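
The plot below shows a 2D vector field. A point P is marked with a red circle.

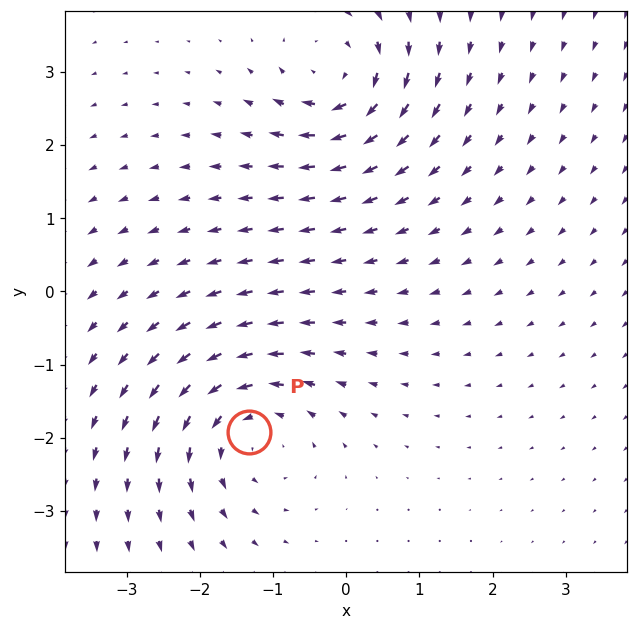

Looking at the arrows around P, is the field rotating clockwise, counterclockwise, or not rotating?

counterclockwise

Near P at (-1.3, -1.9) the arrows circulate counterclockwise. The curl (z-component) there is about +5; positive curl means counterclockwise rotation.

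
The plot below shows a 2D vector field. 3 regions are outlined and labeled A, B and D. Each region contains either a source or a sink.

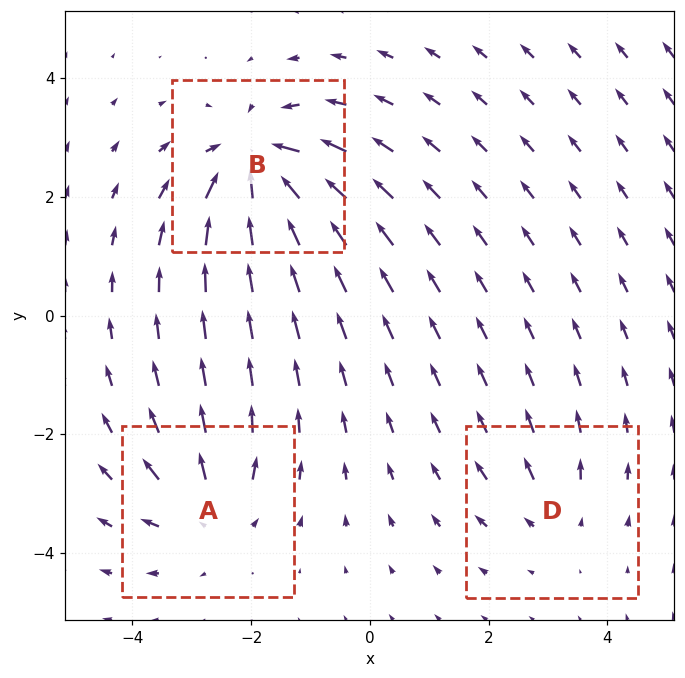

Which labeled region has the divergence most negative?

Divergence at each region's feature centre — A: about +4, B: about -6, D: about +2. Region B is most negative.

B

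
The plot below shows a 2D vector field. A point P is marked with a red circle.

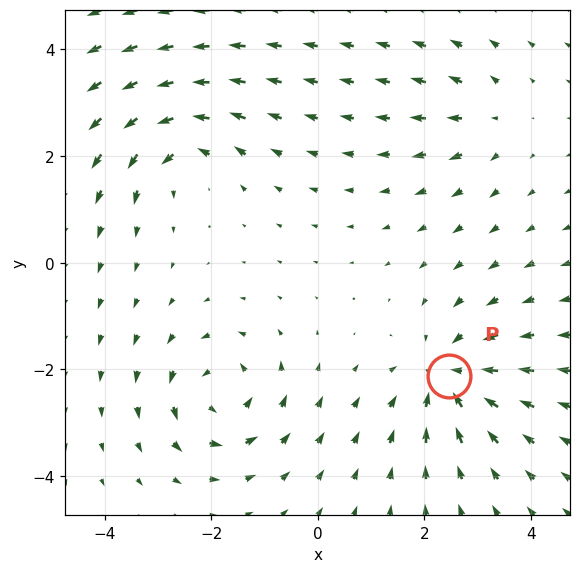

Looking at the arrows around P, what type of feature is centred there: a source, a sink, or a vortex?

sink

At P (2.5, -2.1) the arrows converge inward. Divergence about -5, curl ≈0 — negative divergence with near-zero curl is a sink.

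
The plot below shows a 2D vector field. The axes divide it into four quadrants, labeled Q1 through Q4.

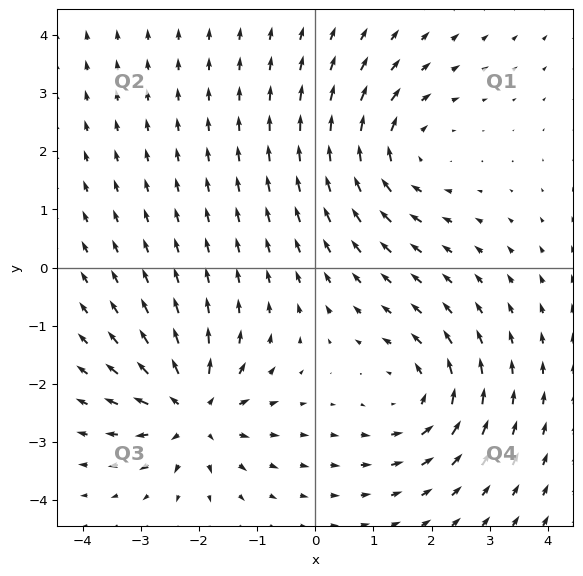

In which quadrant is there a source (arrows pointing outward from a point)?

The source sits at approximately (-2.1, -2.5), which lies in quadrant Q3. The divergence there is about +5, positive as expected for a source.

Q3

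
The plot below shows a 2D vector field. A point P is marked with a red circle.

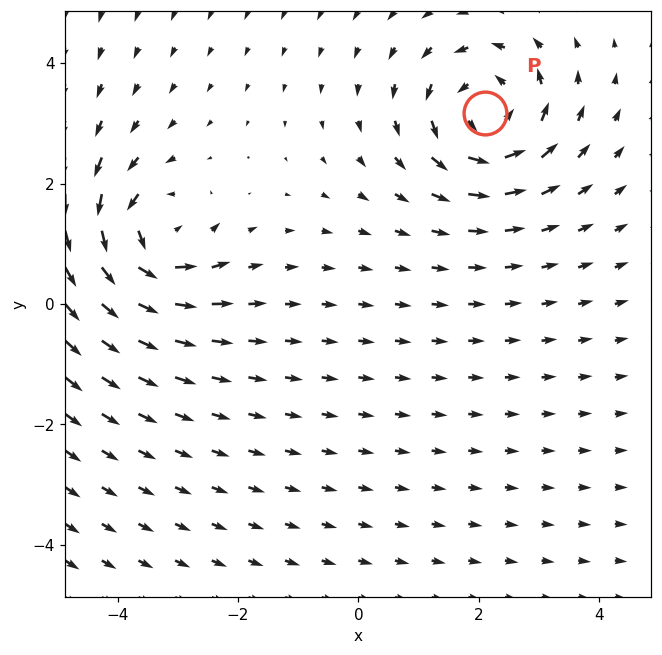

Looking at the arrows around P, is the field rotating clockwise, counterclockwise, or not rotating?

Near P at (2.1, 3.2) the arrows circulate counterclockwise. The curl (z-component) there is about +3; positive curl means counterclockwise rotation.

counterclockwise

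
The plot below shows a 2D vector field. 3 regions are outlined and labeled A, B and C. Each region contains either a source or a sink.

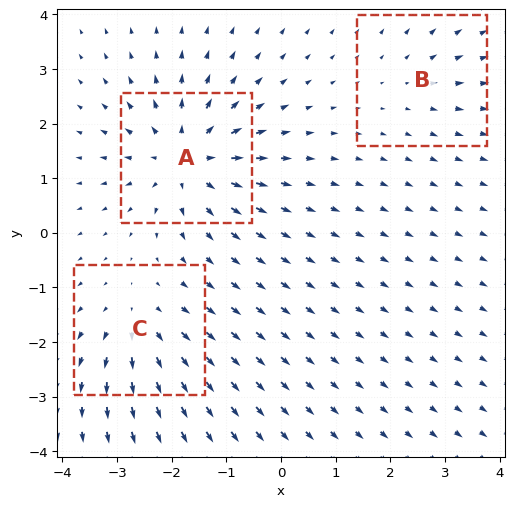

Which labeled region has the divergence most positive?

Divergence at each region's feature centre — A: about +6, B: about +2, C: about +4. Region A is most positive.

A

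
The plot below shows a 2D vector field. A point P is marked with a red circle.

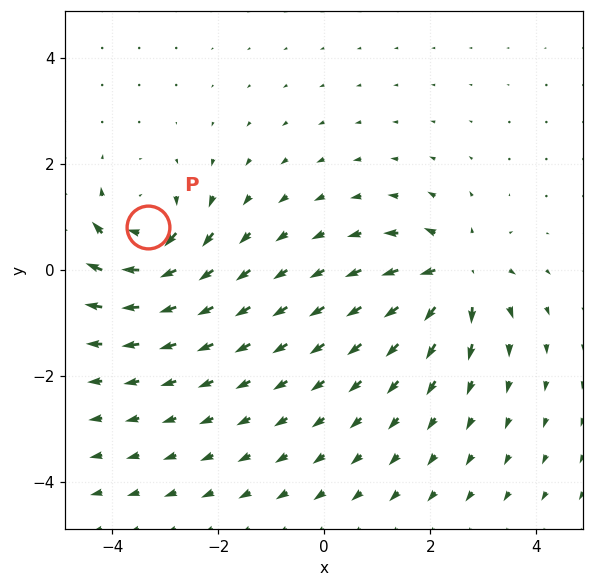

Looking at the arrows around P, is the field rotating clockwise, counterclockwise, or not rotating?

clockwise

Near P at (-3.3, 0.8) the arrows circulate clockwise. The curl (z-component) there is about -7; negative curl means clockwise rotation.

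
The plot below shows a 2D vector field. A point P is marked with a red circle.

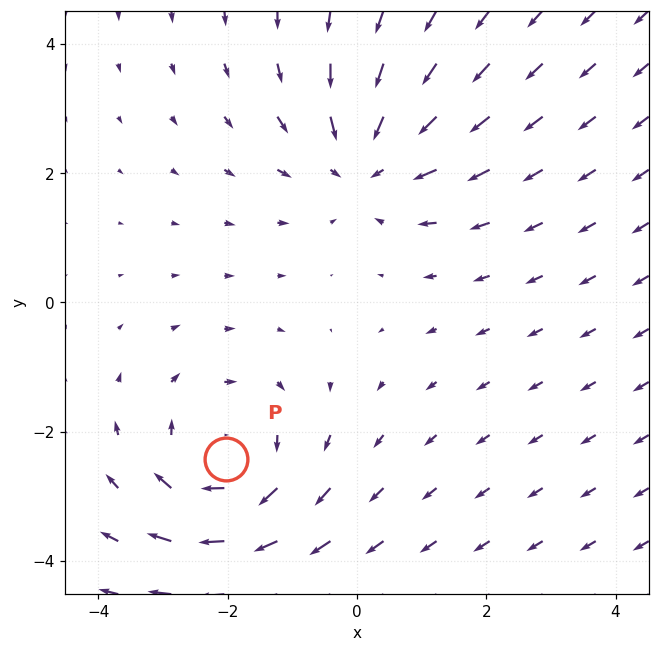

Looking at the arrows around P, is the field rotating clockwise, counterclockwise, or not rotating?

Near P at (-2.0, -2.4) the arrows circulate clockwise. The curl (z-component) there is about -3; negative curl means clockwise rotation.

clockwise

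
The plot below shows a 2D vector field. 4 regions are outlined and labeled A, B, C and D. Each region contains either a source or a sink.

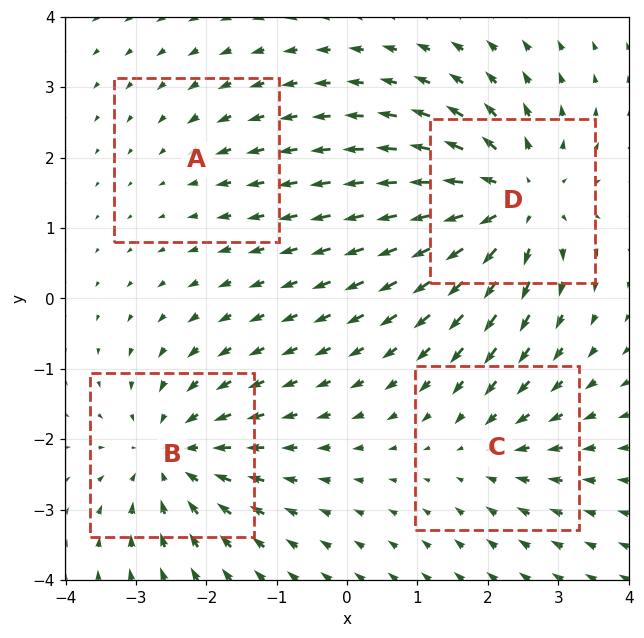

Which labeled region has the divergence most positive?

D

Divergence at each region's feature centre — A: about -2, B: about -5, C: about -3, D: about +6. Region D is most positive.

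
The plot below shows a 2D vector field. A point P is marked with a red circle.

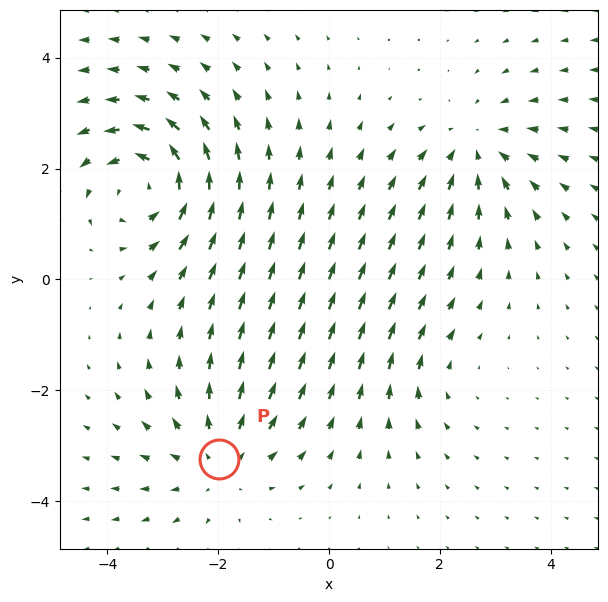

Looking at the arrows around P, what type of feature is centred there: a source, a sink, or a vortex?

At P (-2.0, -3.2) the arrows spread outward. Divergence about +4, curl ≈0 — positive divergence with near-zero curl is a source.

source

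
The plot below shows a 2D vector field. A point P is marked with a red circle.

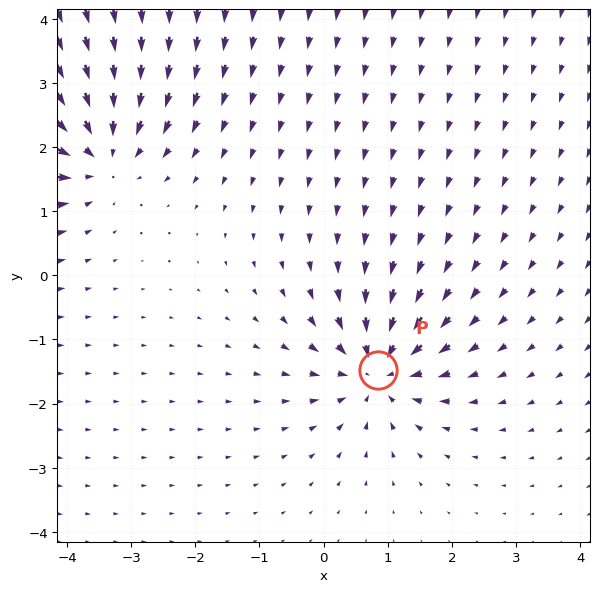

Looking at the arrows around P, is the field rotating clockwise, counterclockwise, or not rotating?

Near P at (0.8, -1.5) the arrows show no circulation. The curl there is ≈0.

not rotating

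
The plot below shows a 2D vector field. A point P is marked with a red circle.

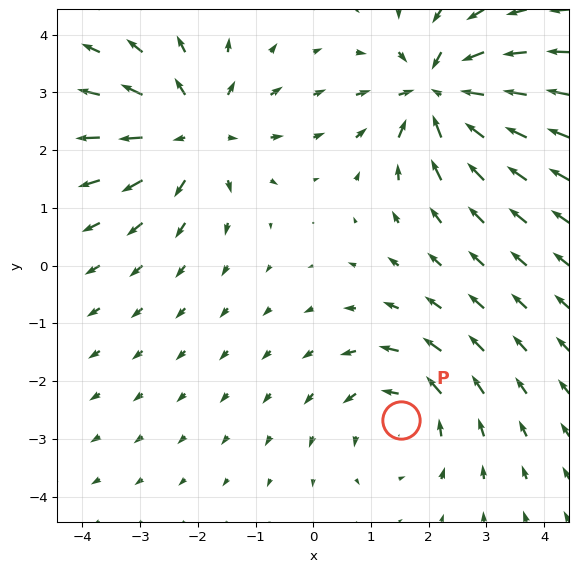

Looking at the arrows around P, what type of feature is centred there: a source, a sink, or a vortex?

vortex

At P (1.5, -2.7) the arrows circulate counterclockwise. Divergence ≈0, curl about +3 — near-zero divergence with nonzero curl is a vortex.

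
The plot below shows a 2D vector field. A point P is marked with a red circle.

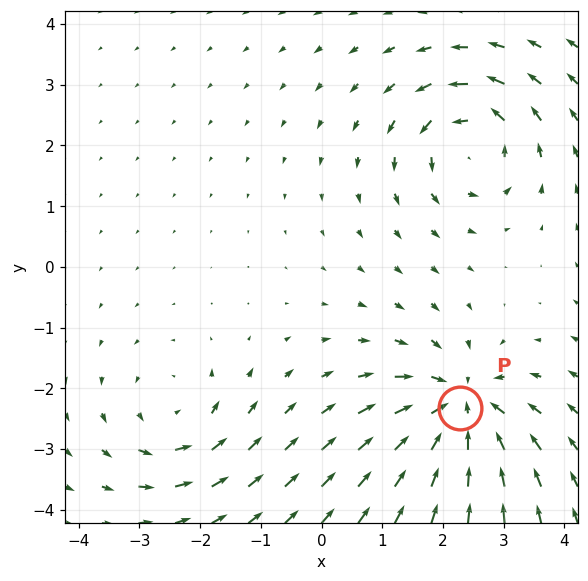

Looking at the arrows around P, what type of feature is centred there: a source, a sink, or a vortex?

At P (2.3, -2.3) the arrows converge inward. Divergence about -6, curl ≈0 — negative divergence with near-zero curl is a sink.

sink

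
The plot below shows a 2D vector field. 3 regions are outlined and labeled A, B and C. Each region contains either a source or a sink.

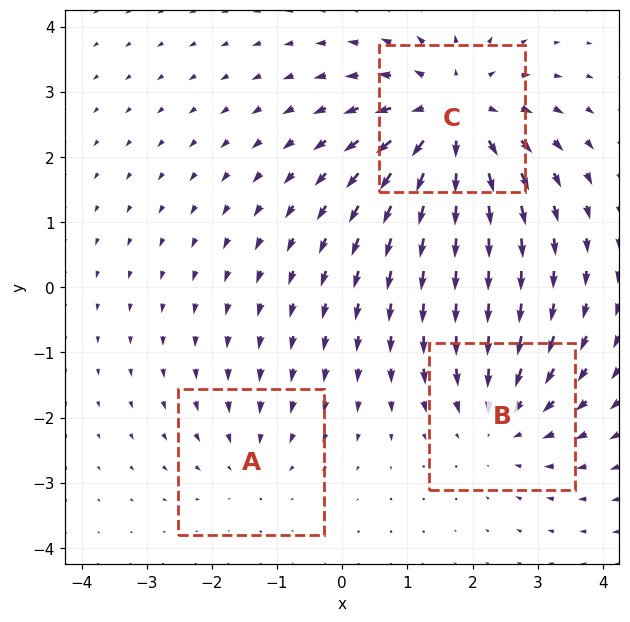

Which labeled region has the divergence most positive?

Divergence at each region's feature centre — A: about -2, B: about -3, C: about +4. Region C is most positive.

C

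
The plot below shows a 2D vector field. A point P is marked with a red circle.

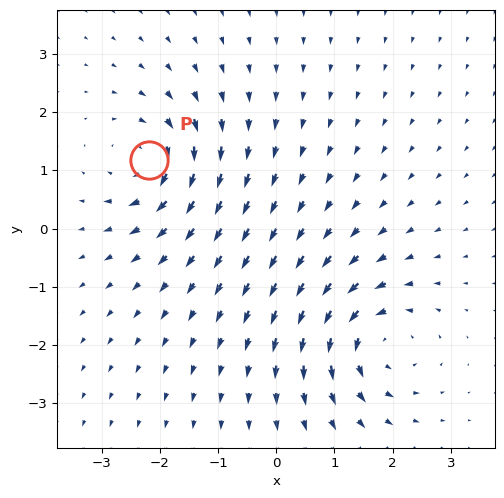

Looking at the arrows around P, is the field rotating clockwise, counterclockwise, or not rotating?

clockwise

Near P at (-2.2, 1.2) the arrows circulate clockwise. The curl (z-component) there is about -6; negative curl means clockwise rotation.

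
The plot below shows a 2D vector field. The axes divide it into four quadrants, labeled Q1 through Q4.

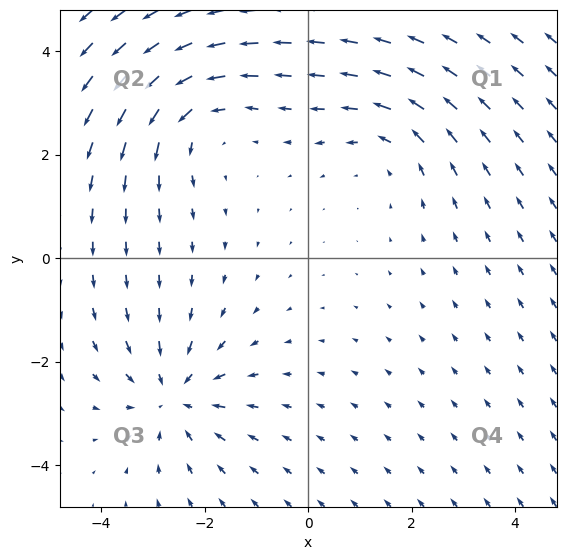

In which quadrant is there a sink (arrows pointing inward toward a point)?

Q3

The sink sits at approximately (-2.6, -2.7), which lies in quadrant Q3. The divergence there is about -4, negative as expected for a sink.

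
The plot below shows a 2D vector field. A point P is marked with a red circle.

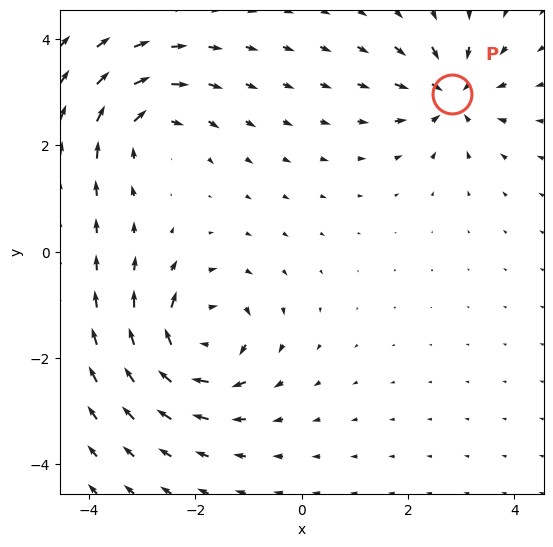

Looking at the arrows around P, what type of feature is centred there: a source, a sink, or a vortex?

sink

At P (2.8, 3.0) the arrows converge inward. Divergence about -5, curl ≈0 — negative divergence with near-zero curl is a sink.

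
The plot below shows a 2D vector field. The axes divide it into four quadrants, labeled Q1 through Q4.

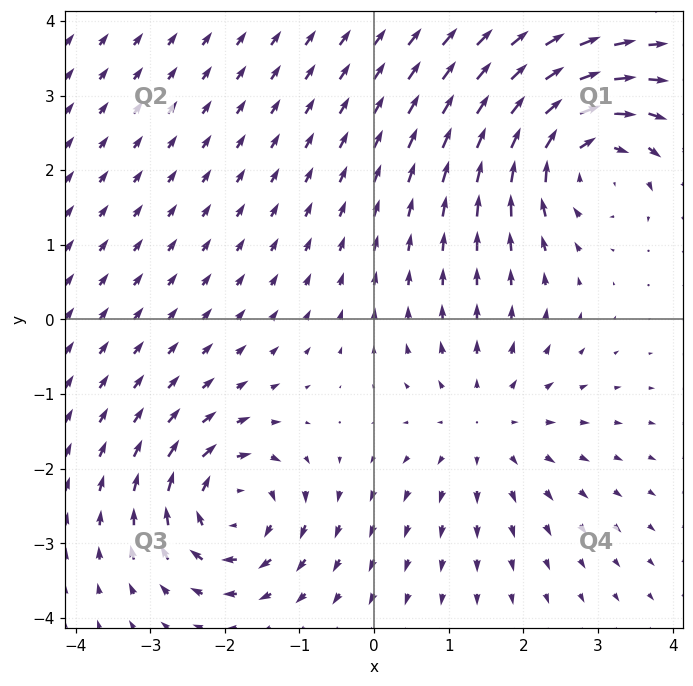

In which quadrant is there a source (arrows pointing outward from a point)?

The source sits at approximately (1.5, -1.4), which lies in quadrant Q4. The divergence there is about +3, positive as expected for a source.

Q4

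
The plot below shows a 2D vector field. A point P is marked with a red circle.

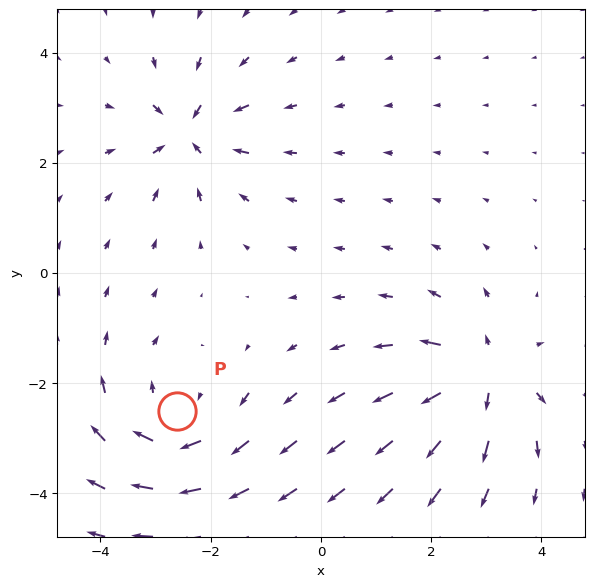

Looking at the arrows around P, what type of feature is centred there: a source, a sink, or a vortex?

vortex

At P (-2.6, -2.5) the arrows circulate clockwise. Divergence ≈0, curl about -4 — near-zero divergence with nonzero curl is a vortex.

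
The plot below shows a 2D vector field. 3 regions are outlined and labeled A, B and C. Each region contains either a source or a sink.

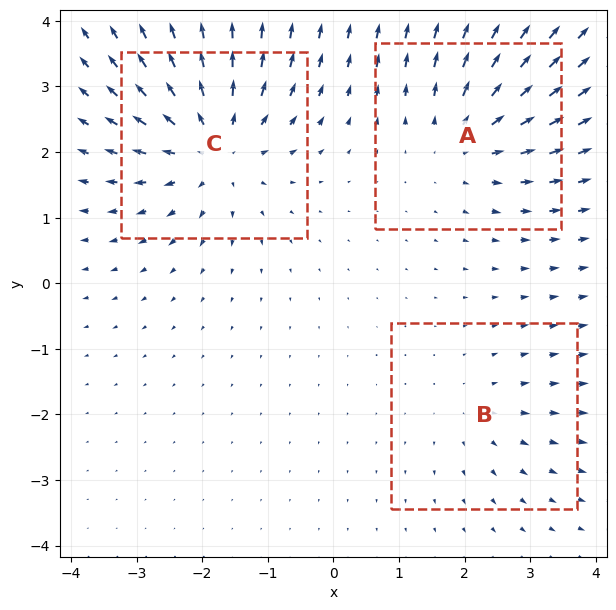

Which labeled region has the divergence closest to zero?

B

Divergence at each region's feature centre — A: about +3, B: about +2, C: about +5. Region B is closest to zero.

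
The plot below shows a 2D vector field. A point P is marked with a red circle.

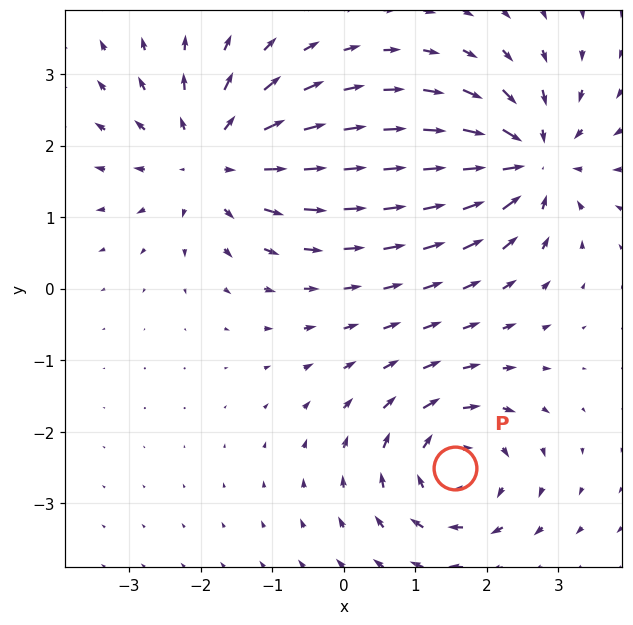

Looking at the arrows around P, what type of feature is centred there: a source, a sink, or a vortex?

vortex

At P (1.6, -2.5) the arrows circulate clockwise. Divergence ≈0, curl about -5 — near-zero divergence with nonzero curl is a vortex.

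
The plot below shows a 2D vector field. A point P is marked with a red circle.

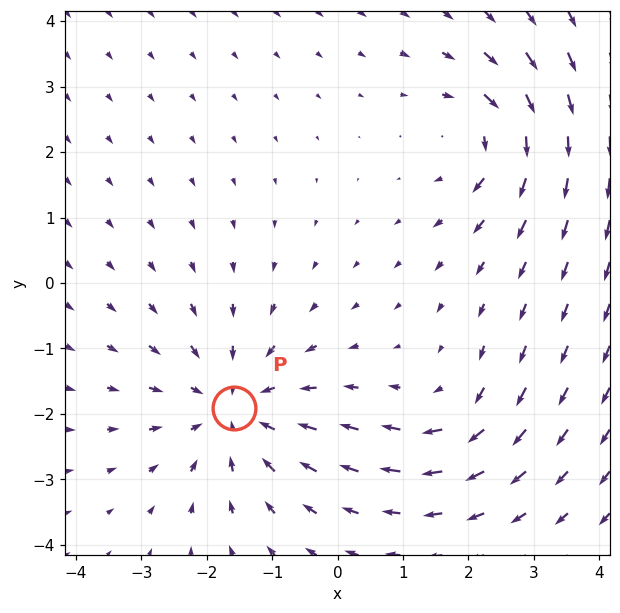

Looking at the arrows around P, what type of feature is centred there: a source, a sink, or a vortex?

sink

At P (-1.6, -1.9) the arrows converge inward. Divergence about -4, curl ≈0 — negative divergence with near-zero curl is a sink.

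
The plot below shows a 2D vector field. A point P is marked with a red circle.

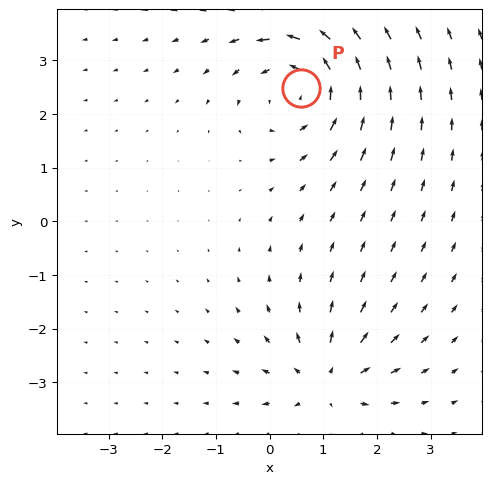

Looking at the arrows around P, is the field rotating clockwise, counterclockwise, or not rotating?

counterclockwise

Near P at (0.6, 2.5) the arrows circulate counterclockwise. The curl (z-component) there is about +4; positive curl means counterclockwise rotation.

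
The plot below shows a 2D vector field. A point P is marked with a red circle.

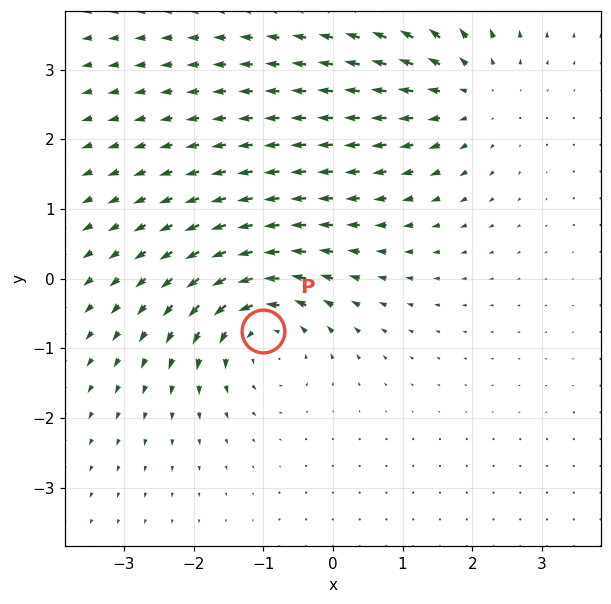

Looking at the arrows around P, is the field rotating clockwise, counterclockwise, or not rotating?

Near P at (-1.0, -0.8) the arrows circulate counterclockwise. The curl (z-component) there is about +5; positive curl means counterclockwise rotation.

counterclockwise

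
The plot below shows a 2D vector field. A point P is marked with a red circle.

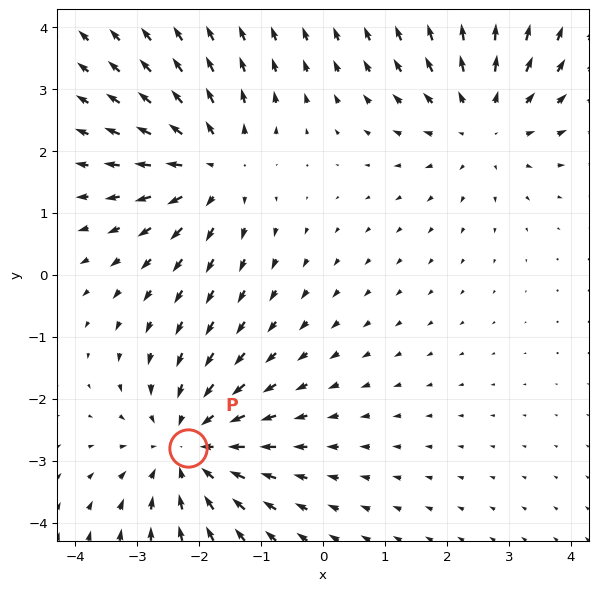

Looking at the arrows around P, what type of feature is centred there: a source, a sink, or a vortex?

sink

At P (-2.2, -2.8) the arrows converge inward. Divergence about -4, curl ≈0 — negative divergence with near-zero curl is a sink.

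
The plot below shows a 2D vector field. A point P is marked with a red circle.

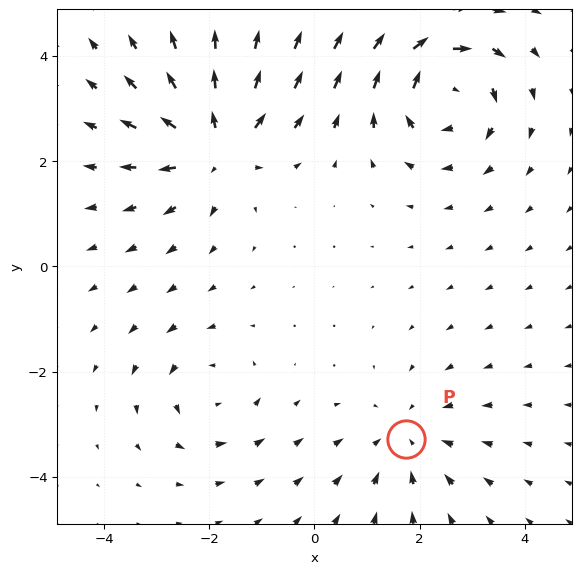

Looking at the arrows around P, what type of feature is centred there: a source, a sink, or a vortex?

At P (1.7, -3.3) the arrows converge inward. Divergence about -3, curl ≈0 — negative divergence with near-zero curl is a sink.

sink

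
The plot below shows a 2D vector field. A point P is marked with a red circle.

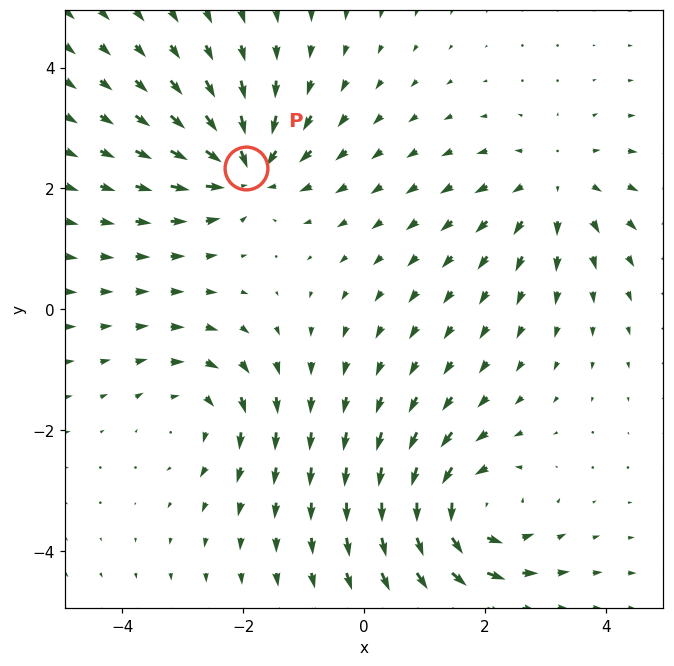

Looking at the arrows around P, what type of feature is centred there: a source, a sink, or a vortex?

sink

At P (-2.0, 2.3) the arrows converge inward. Divergence about -5, curl ≈0 — negative divergence with near-zero curl is a sink.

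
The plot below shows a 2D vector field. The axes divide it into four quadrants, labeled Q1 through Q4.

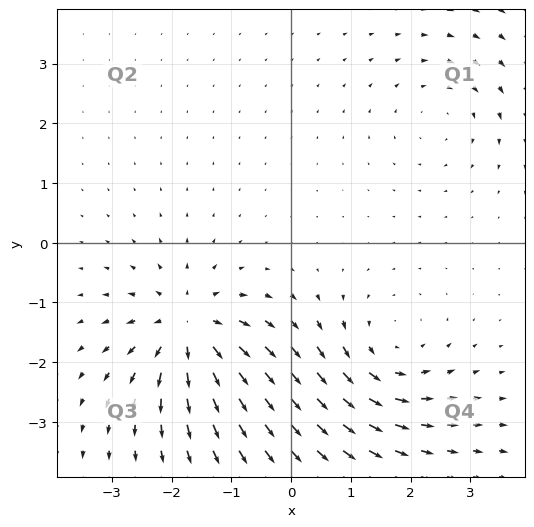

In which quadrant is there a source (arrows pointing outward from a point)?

The source sits at approximately (-1.7, -1.4), which lies in quadrant Q3. The divergence there is about +6, positive as expected for a source.

Q3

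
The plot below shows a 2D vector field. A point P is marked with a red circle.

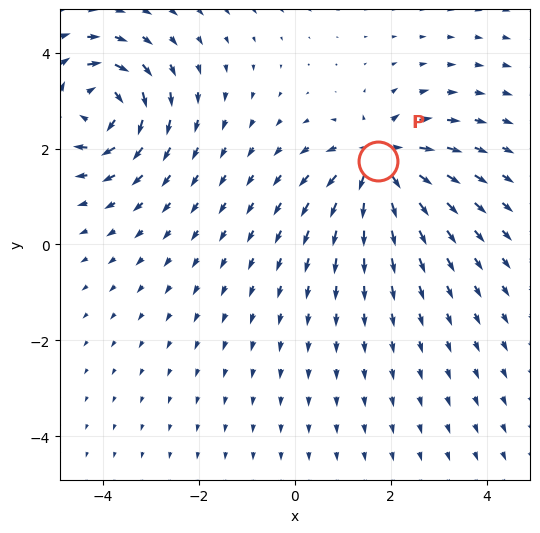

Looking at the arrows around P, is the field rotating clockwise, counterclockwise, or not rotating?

Near P at (1.7, 1.8) the arrows show no circulation. The curl there is ≈0.

not rotating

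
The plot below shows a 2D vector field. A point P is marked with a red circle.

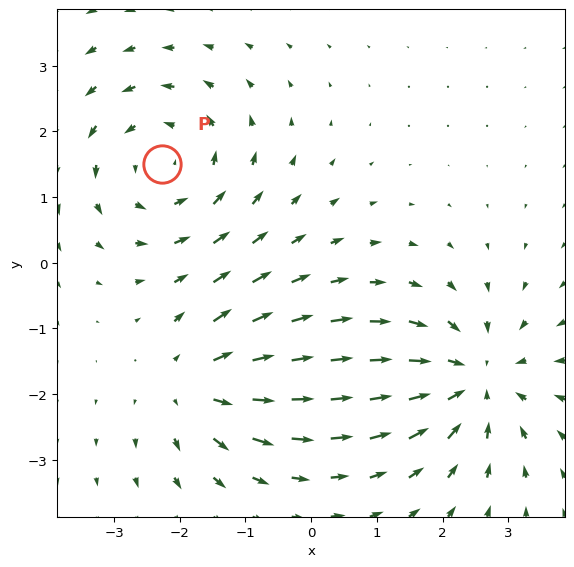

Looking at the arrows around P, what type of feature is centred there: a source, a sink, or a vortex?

vortex

At P (-2.3, 1.5) the arrows circulate counterclockwise. Divergence ≈0, curl about +4 — near-zero divergence with nonzero curl is a vortex.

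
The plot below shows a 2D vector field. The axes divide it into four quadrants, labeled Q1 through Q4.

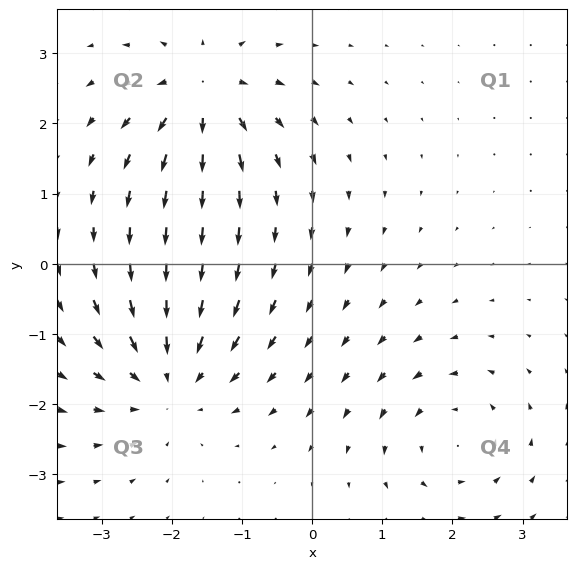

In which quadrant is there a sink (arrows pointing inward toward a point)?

Q3

The sink sits at approximately (-2.0, -1.6), which lies in quadrant Q3. The divergence there is about -4, negative as expected for a sink.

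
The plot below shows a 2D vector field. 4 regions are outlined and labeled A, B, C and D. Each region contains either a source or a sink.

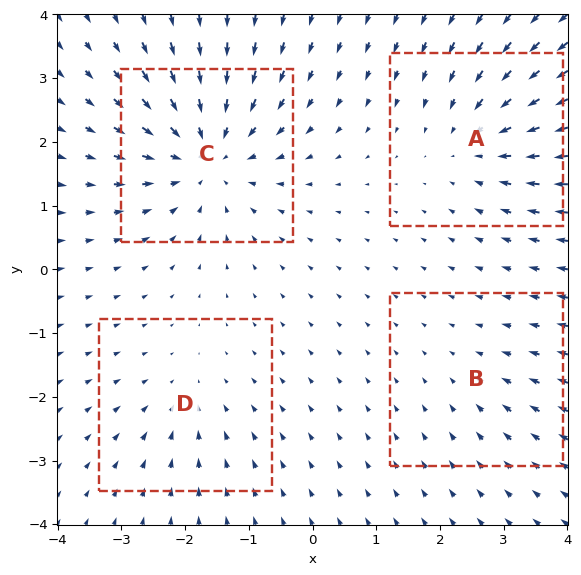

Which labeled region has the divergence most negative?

C

Divergence at each region's feature centre — A: about -4, B: about -2, C: about -7, D: about -3. Region C is most negative.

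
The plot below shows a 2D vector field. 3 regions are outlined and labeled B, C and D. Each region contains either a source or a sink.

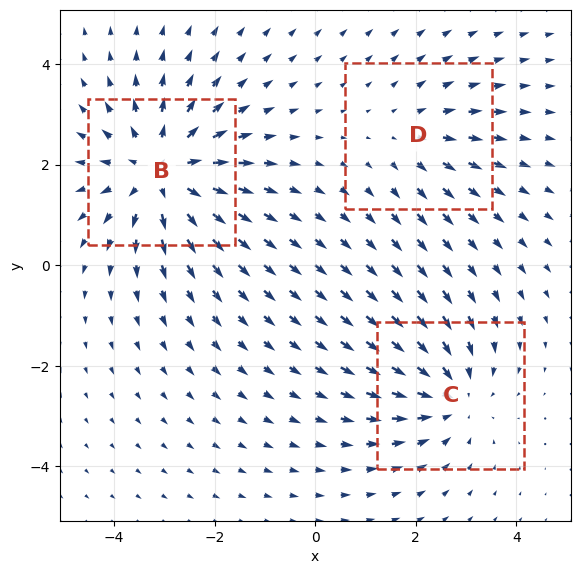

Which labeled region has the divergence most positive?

B

Divergence at each region's feature centre — B: about +4, C: about -3, D: about +2. Region B is most positive.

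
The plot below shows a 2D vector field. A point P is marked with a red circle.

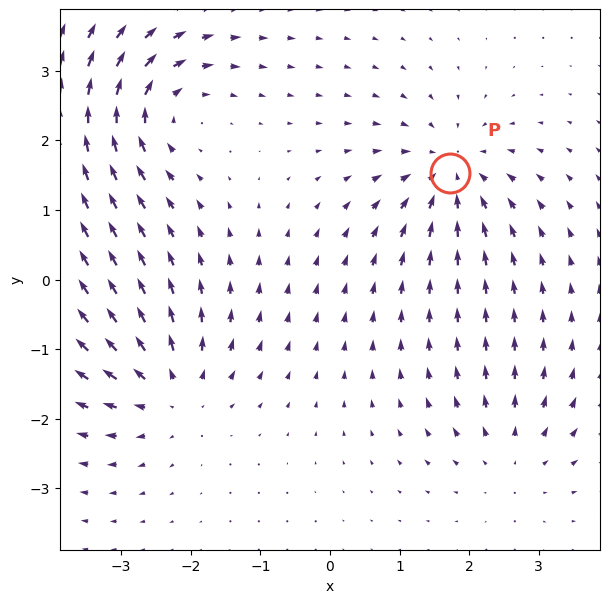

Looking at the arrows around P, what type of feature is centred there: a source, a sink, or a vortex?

sink

At P (1.7, 1.5) the arrows converge inward. Divergence about -5, curl ≈0 — negative divergence with near-zero curl is a sink.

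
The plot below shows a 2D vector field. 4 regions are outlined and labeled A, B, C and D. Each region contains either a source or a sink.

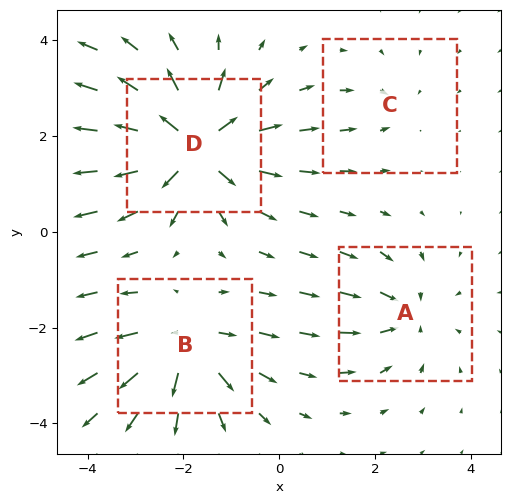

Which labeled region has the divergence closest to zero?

C

Divergence at each region's feature centre — A: about -4, B: about +5, C: about -2, D: about +8. Region C is closest to zero.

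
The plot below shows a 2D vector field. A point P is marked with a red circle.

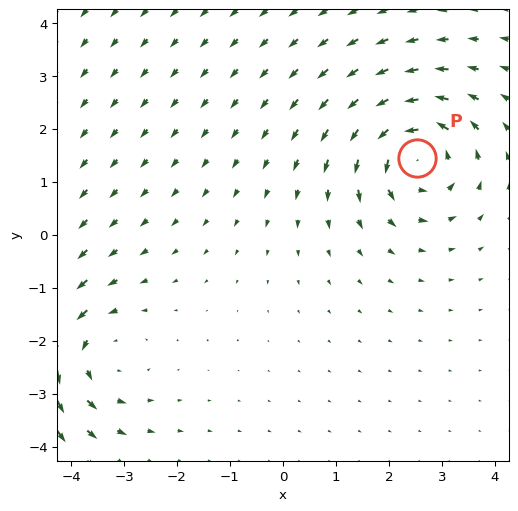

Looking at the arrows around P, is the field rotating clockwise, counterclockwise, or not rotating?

counterclockwise

Near P at (2.5, 1.5) the arrows circulate counterclockwise. The curl (z-component) there is about +5; positive curl means counterclockwise rotation.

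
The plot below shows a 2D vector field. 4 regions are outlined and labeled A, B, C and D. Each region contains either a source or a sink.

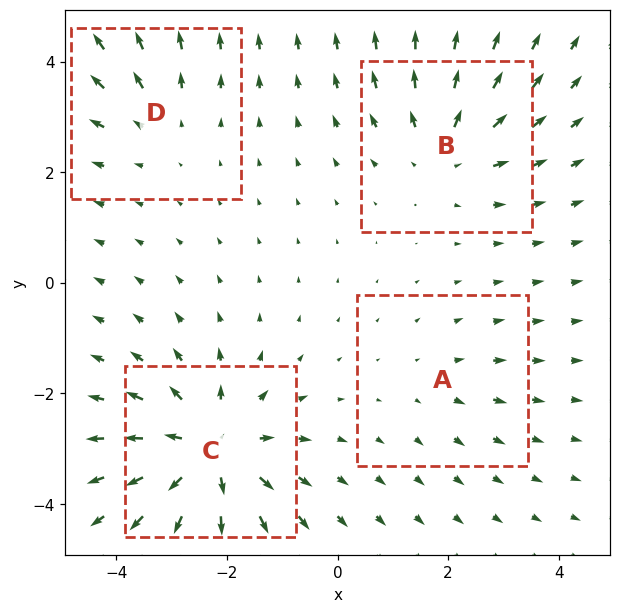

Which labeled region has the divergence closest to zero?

Divergence at each region's feature centre — A: about +2, B: about +4, C: about +7, D: about +3. Region A is closest to zero.

A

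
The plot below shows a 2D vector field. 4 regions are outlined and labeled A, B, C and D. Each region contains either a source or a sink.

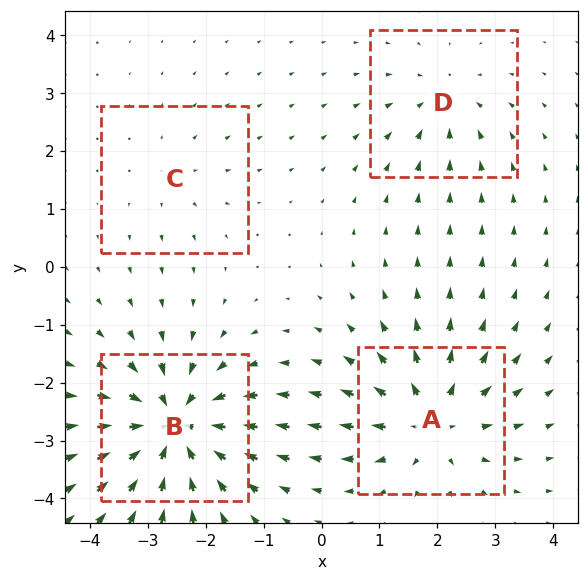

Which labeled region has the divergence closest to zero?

C

Divergence at each region's feature centre — A: about +6, B: about -7, C: about +2, D: about -3. Region C is closest to zero.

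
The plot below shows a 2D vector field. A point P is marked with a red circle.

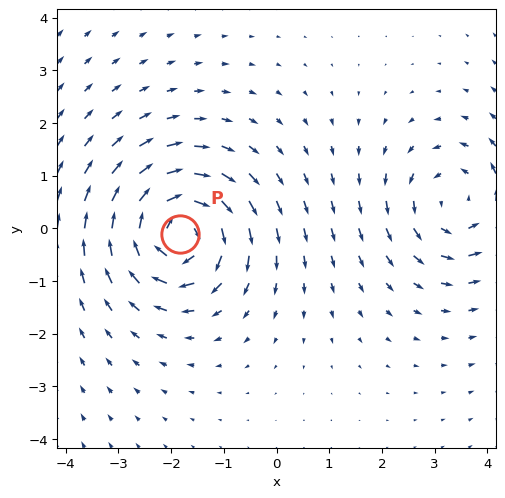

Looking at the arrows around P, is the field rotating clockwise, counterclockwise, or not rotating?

Near P at (-1.8, -0.1) the arrows circulate clockwise. The curl (z-component) there is about -6; negative curl means clockwise rotation.

clockwise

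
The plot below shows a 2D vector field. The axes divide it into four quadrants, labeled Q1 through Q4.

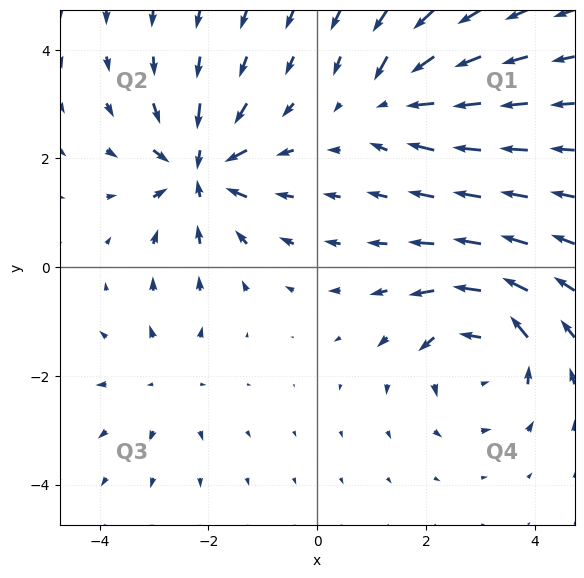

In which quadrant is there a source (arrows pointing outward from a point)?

Q3

The source sits at approximately (-2.8, -2.1), which lies in quadrant Q3. The divergence there is about +3, positive as expected for a source.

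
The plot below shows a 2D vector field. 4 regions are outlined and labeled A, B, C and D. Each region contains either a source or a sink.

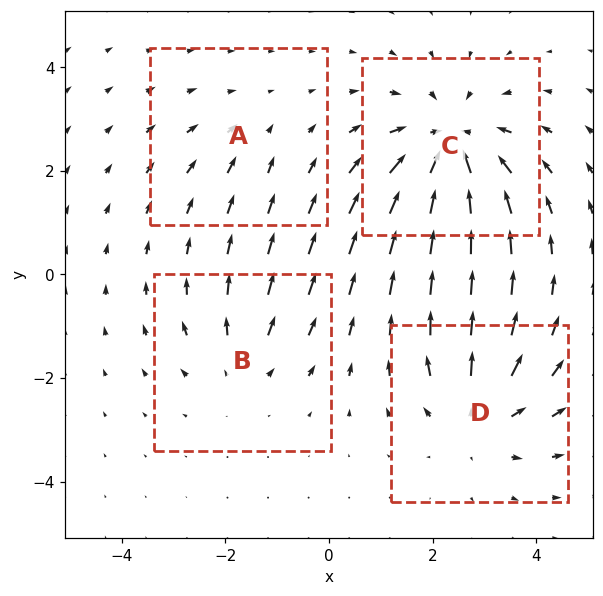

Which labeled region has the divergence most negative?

Divergence at each region's feature centre — A: about -2, B: about +3, C: about -6, D: about +4. Region C is most negative.

C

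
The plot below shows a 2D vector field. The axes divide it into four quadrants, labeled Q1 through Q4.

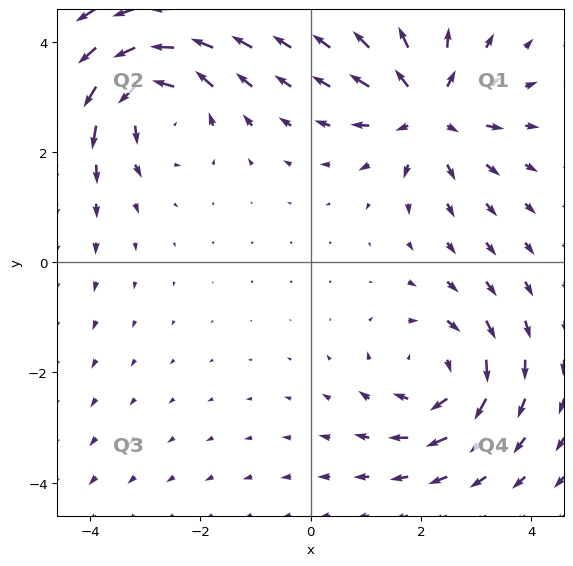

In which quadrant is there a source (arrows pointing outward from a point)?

Q1

The source sits at approximately (2.1, 2.7), which lies in quadrant Q1. The divergence there is about +5, positive as expected for a source.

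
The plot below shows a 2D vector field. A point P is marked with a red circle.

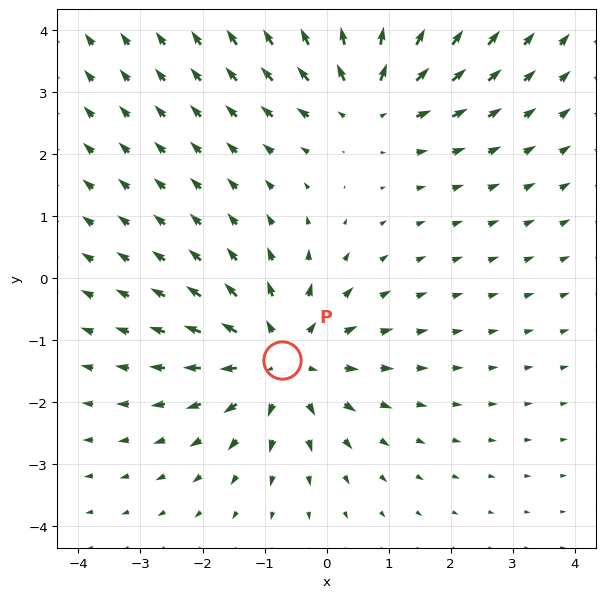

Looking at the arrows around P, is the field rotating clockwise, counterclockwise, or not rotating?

not rotating

Near P at (-0.7, -1.3) the arrows show no circulation. The curl there is ≈0.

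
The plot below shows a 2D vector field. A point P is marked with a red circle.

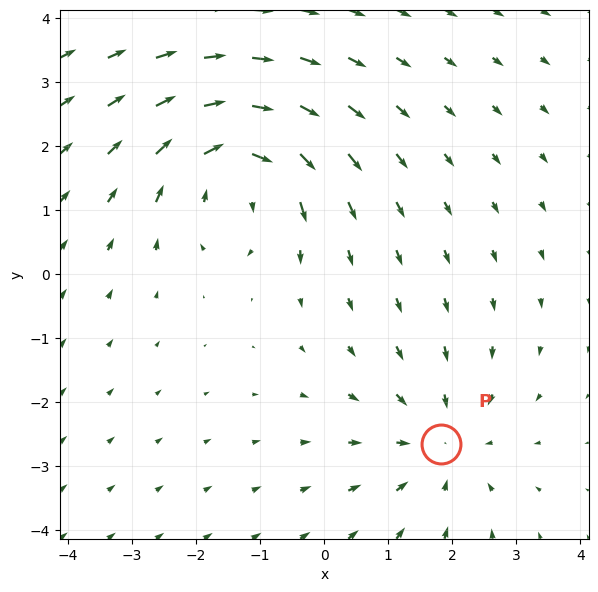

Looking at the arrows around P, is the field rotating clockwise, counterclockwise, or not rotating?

not rotating

Near P at (1.8, -2.7) the arrows show no circulation. The curl there is ≈0.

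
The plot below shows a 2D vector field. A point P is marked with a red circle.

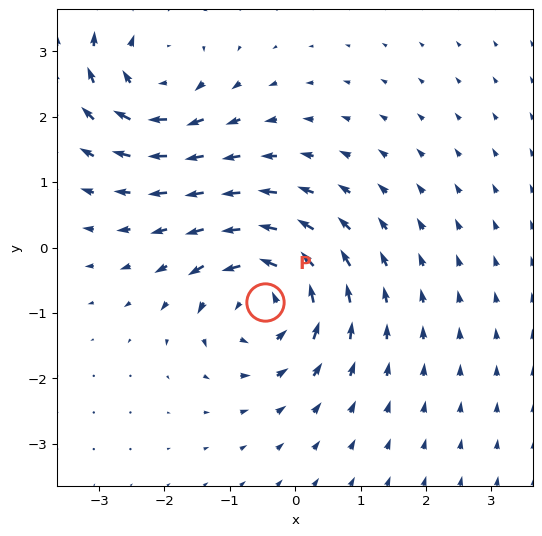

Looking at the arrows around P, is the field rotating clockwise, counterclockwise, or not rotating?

counterclockwise

Near P at (-0.5, -0.8) the arrows circulate counterclockwise. The curl (z-component) there is about +5; positive curl means counterclockwise rotation.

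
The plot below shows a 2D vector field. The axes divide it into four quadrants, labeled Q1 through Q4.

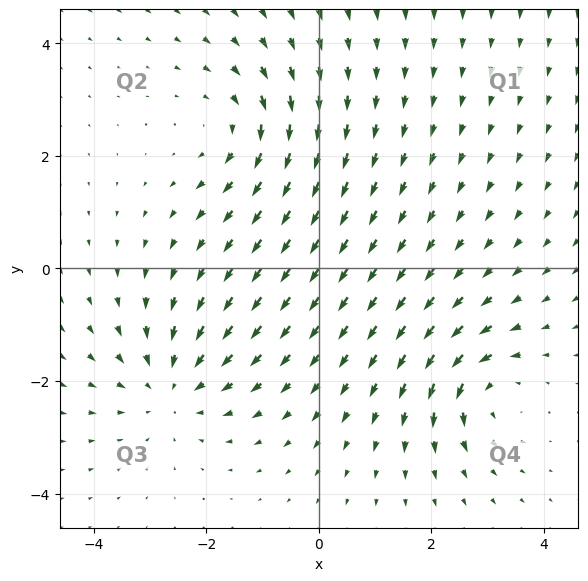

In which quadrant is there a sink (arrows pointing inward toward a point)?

Q3

The sink sits at approximately (-2.6, -2.1), which lies in quadrant Q3. The divergence there is about -4, negative as expected for a sink.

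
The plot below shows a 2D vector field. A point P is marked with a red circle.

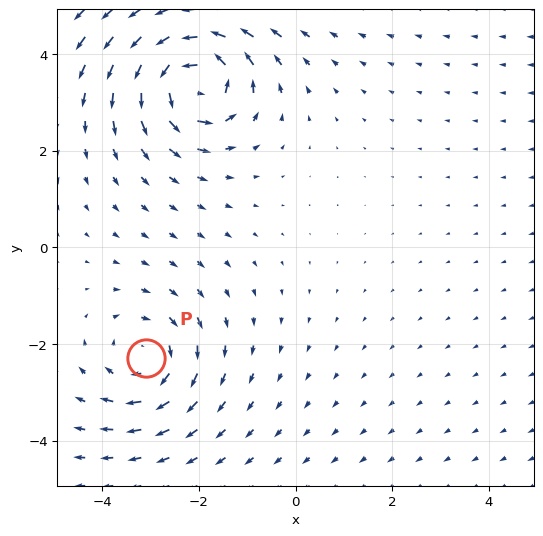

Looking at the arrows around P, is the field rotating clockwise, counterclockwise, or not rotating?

Near P at (-3.1, -2.3) the arrows circulate clockwise. The curl (z-component) there is about -3; negative curl means clockwise rotation.

clockwise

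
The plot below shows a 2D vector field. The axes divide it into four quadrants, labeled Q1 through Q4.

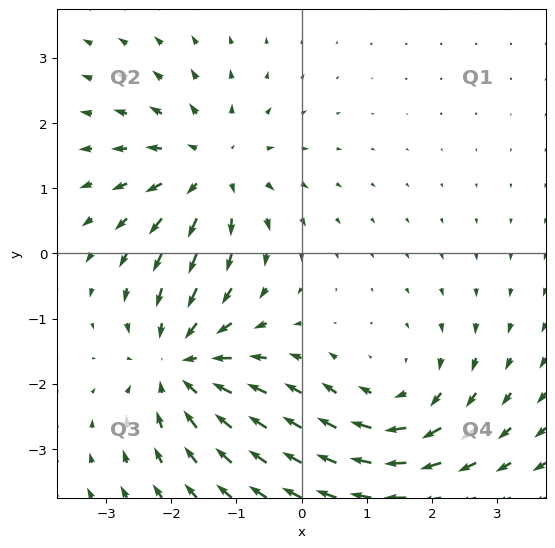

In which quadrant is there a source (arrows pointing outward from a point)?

The source sits at approximately (-1.4, 1.3), which lies in quadrant Q2. The divergence there is about +3, positive as expected for a source.

Q2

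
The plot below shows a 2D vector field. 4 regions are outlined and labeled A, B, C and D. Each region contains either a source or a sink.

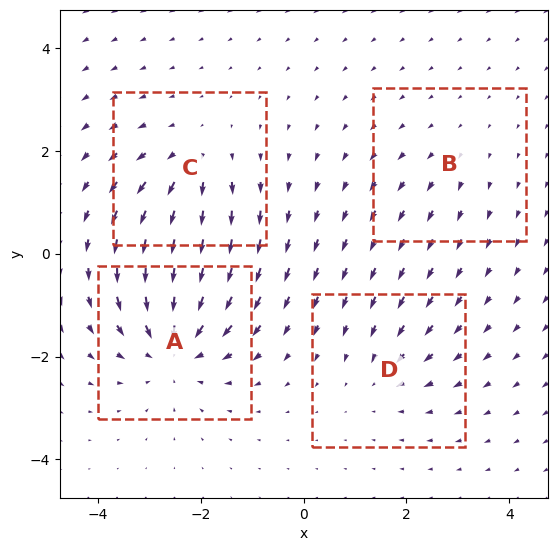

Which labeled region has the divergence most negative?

A

Divergence at each region's feature centre — A: about -6, B: about +2, C: about +4, D: about -3. Region A is most negative.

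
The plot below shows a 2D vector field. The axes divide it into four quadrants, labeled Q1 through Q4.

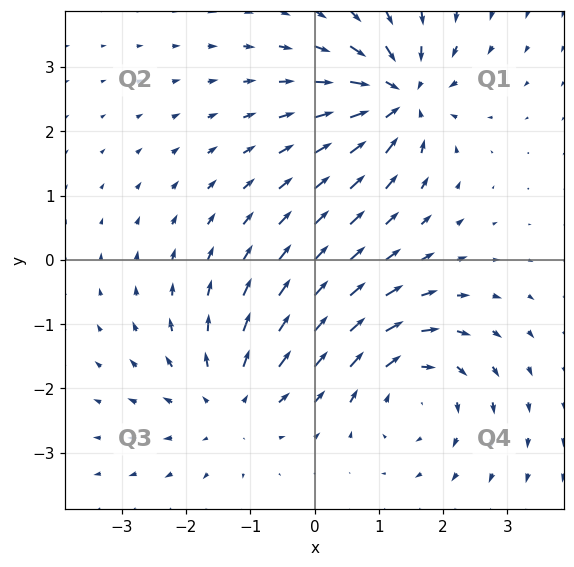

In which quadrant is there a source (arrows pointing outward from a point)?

Q3

The source sits at approximately (-1.3, -2.2), which lies in quadrant Q3. The divergence there is about +3, positive as expected for a source.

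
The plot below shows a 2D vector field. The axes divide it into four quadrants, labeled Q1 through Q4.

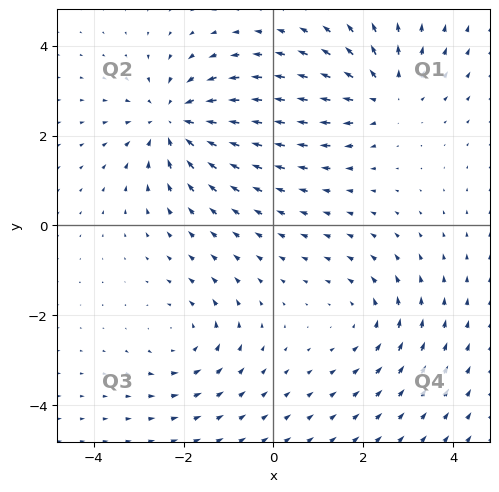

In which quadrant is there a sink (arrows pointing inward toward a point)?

Q2

The sink sits at approximately (-2.2, 2.3), which lies in quadrant Q2. The divergence there is about -4, negative as expected for a sink.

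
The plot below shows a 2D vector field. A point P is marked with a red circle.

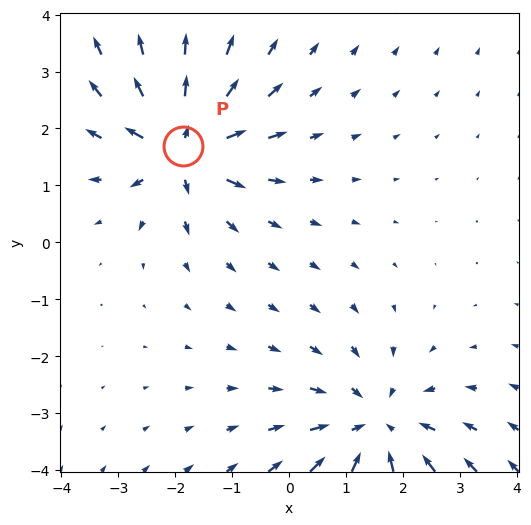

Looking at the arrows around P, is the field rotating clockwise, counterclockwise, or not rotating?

not rotating

Near P at (-1.9, 1.7) the arrows show no circulation. The curl there is ≈0.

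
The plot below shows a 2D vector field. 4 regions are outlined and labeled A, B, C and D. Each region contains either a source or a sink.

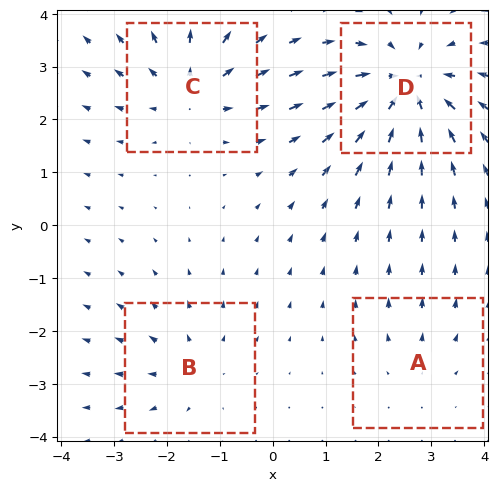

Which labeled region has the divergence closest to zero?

A

Divergence at each region's feature centre — A: about +2, B: about +3, C: about +5, D: about -6. Region A is closest to zero.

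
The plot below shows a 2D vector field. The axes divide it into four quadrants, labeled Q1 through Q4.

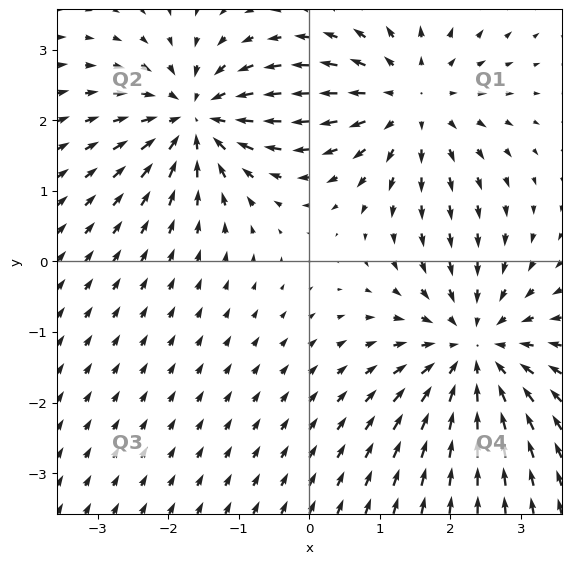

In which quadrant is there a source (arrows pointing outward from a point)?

Q1

The source sits at approximately (1.4, 2.3), which lies in quadrant Q1. The divergence there is about +3, positive as expected for a source.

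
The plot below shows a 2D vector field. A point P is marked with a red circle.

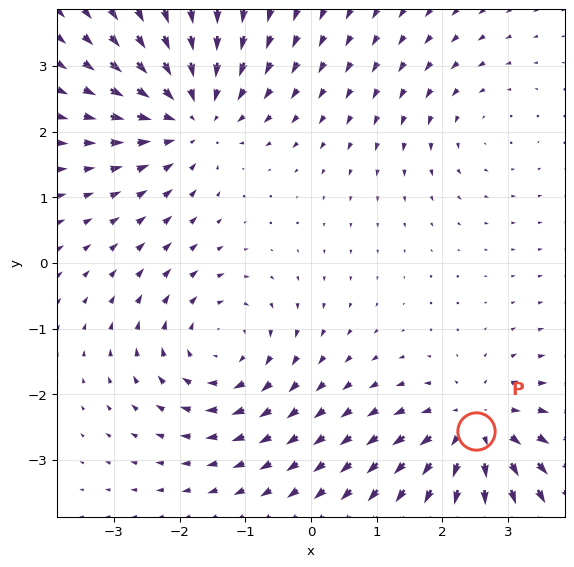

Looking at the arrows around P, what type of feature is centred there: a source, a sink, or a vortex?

At P (2.5, -2.6) the arrows spread outward. Divergence about +5, curl ≈0 — positive divergence with near-zero curl is a source.

source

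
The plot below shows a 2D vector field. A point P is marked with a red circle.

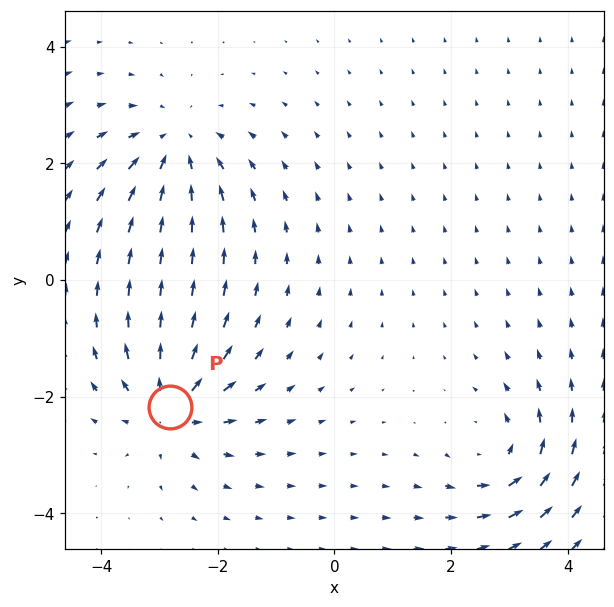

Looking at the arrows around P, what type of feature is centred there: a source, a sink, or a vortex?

At P (-2.8, -2.2) the arrows spread outward. Divergence about +6, curl ≈0 — positive divergence with near-zero curl is a source.

source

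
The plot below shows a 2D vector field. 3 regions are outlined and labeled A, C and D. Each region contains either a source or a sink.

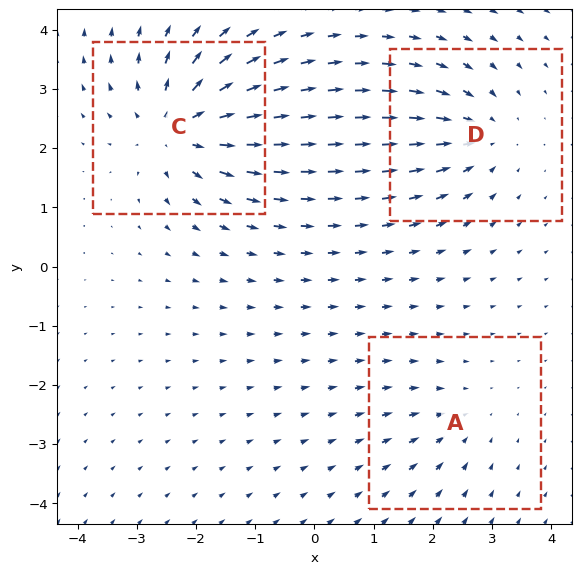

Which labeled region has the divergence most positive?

C

Divergence at each region's feature centre — A: about -2, C: about +6, D: about -4. Region C is most positive.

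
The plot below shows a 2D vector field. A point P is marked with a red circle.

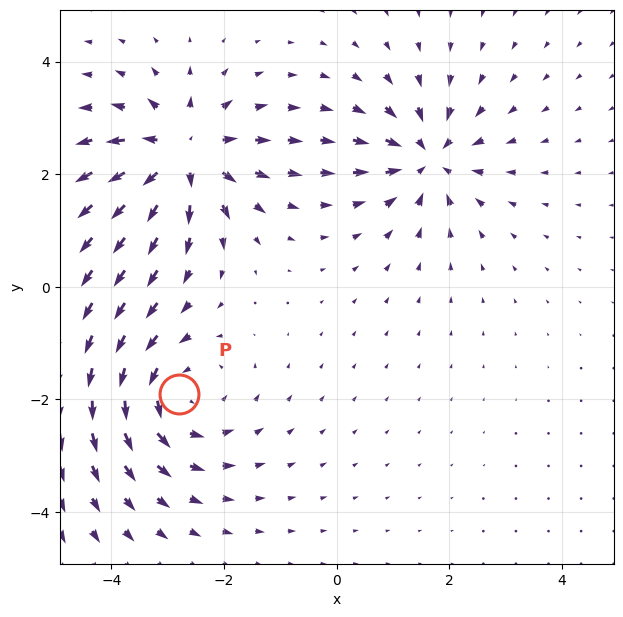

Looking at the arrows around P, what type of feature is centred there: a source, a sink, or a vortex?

At P (-2.8, -1.9) the arrows circulate counterclockwise. Divergence ≈0, curl about +4 — near-zero divergence with nonzero curl is a vortex.

vortex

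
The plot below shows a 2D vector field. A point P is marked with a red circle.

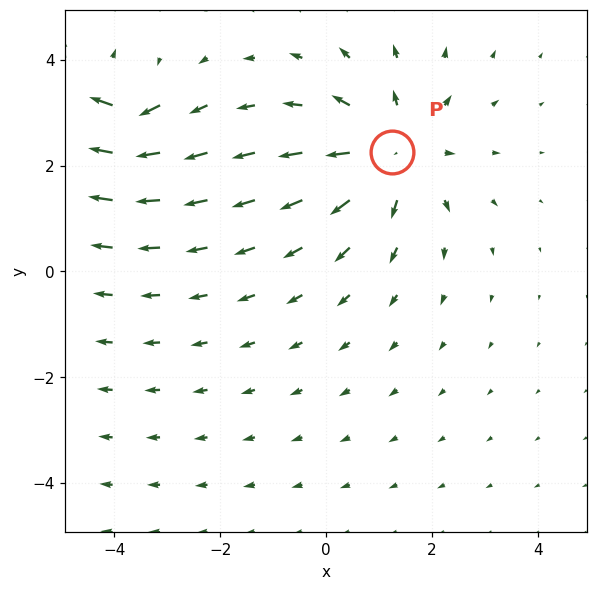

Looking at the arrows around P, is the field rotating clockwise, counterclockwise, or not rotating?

Near P at (1.2, 2.3) the arrows show no circulation. The curl there is ≈0.

not rotating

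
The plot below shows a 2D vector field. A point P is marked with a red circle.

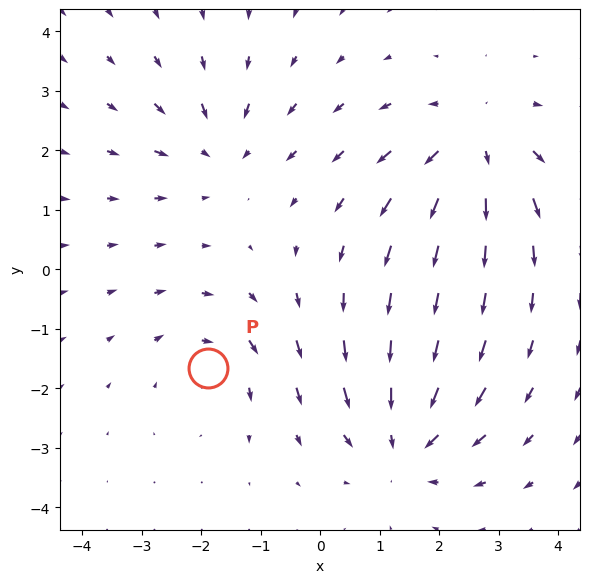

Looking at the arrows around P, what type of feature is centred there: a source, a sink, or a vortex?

At P (-1.9, -1.7) the arrows circulate clockwise. Divergence ≈0, curl about -3 — near-zero divergence with nonzero curl is a vortex.

vortex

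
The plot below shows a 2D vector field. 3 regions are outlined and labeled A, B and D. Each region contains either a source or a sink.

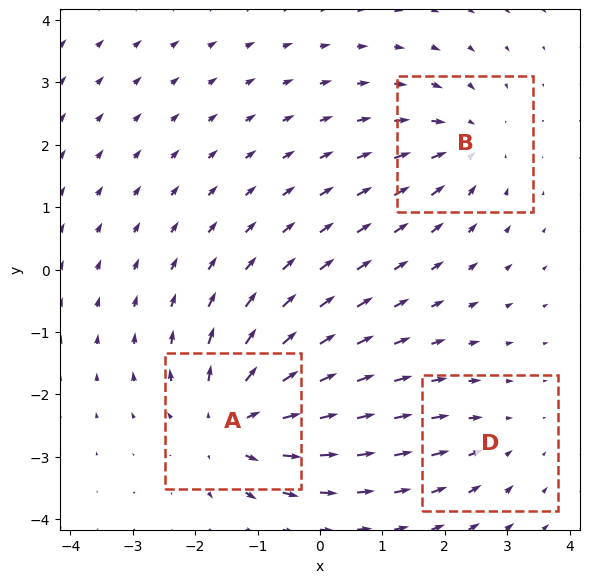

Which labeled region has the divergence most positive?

A

Divergence at each region's feature centre — A: about +5, B: about -3, D: about -2. Region A is most positive.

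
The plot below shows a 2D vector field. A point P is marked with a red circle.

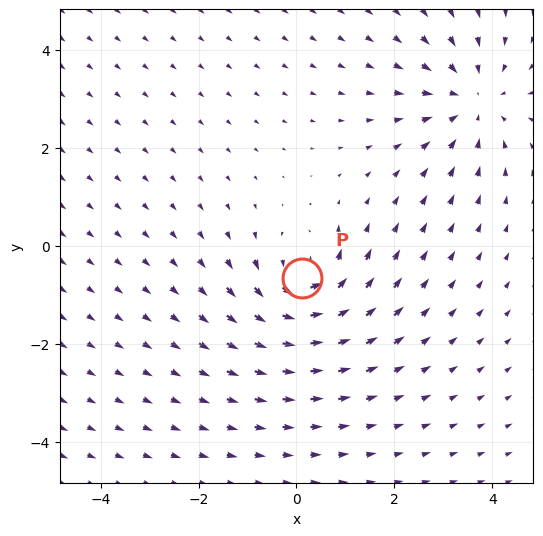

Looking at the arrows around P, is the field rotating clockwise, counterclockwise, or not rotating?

Near P at (0.1, -0.7) the arrows circulate counterclockwise. The curl (z-component) there is about +5; positive curl means counterclockwise rotation.

counterclockwise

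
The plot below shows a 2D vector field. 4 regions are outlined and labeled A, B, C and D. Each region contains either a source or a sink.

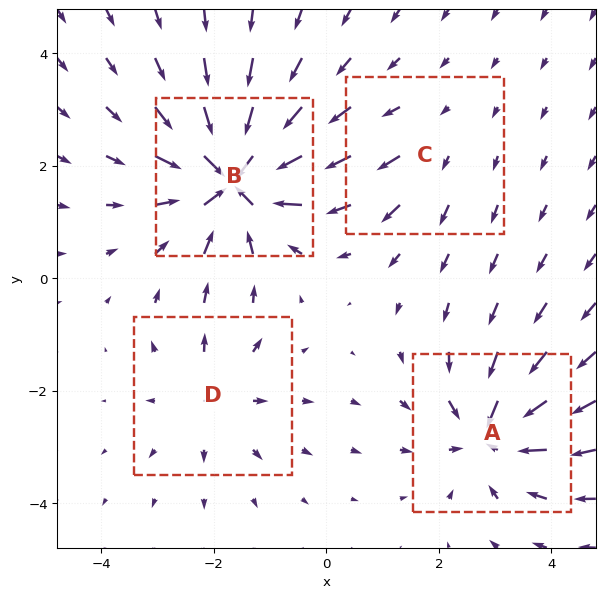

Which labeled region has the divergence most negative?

Divergence at each region's feature centre — A: about -6, B: about -8, C: about +2, D: about +4. Region B is most negative.

B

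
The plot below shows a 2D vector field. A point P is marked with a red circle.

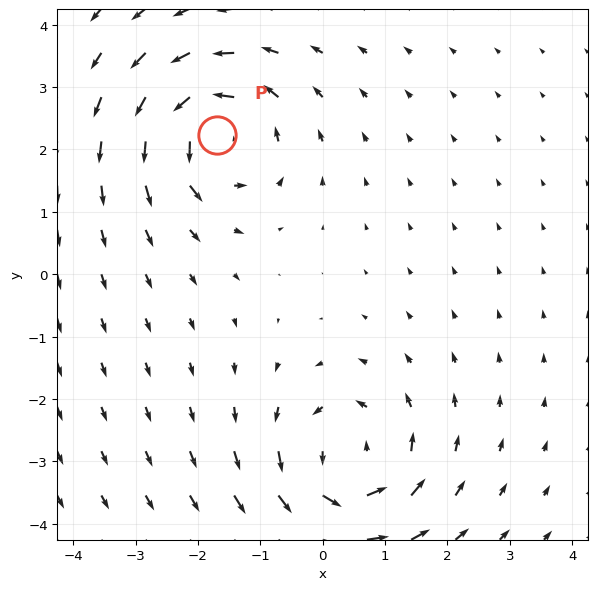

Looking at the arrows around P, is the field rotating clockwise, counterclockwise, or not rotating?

Near P at (-1.7, 2.2) the arrows circulate counterclockwise. The curl (z-component) there is about +6; positive curl means counterclockwise rotation.

counterclockwise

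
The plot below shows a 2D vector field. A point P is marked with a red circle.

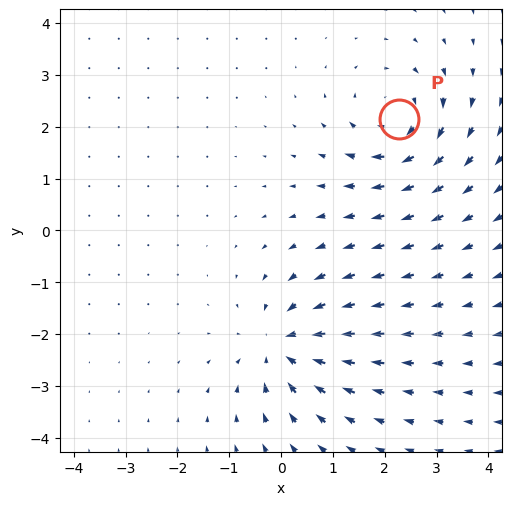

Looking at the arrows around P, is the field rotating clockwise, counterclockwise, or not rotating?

Near P at (2.3, 2.1) the arrows circulate clockwise. The curl (z-component) there is about -4; negative curl means clockwise rotation.

clockwise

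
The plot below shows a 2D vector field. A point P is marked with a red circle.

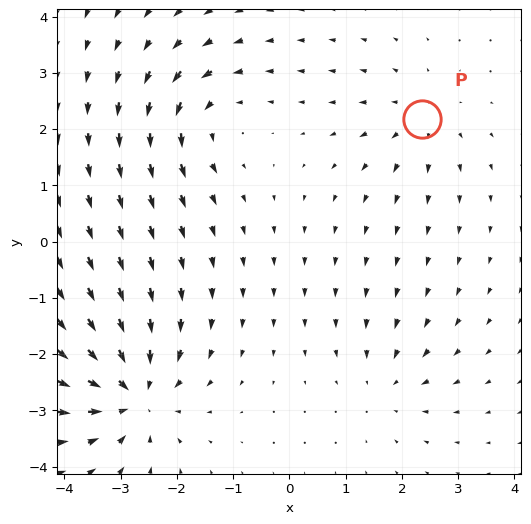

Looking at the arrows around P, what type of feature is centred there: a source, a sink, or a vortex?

At P (2.4, 2.2) the arrows spread outward. Divergence about +3, curl ≈0 — positive divergence with near-zero curl is a source.

source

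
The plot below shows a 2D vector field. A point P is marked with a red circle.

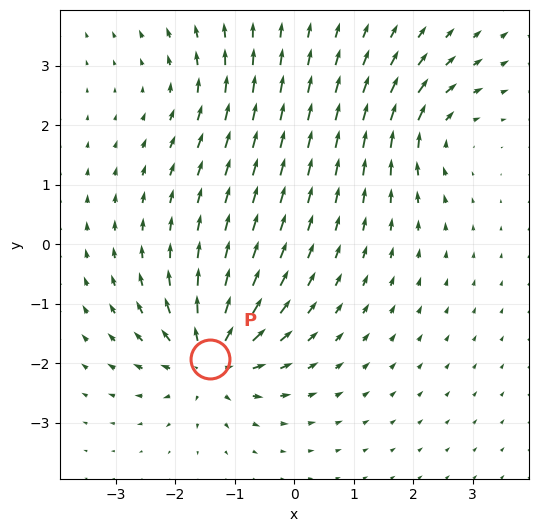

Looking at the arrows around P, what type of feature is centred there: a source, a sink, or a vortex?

source

At P (-1.4, -1.9) the arrows spread outward. Divergence about +6, curl ≈0 — positive divergence with near-zero curl is a source.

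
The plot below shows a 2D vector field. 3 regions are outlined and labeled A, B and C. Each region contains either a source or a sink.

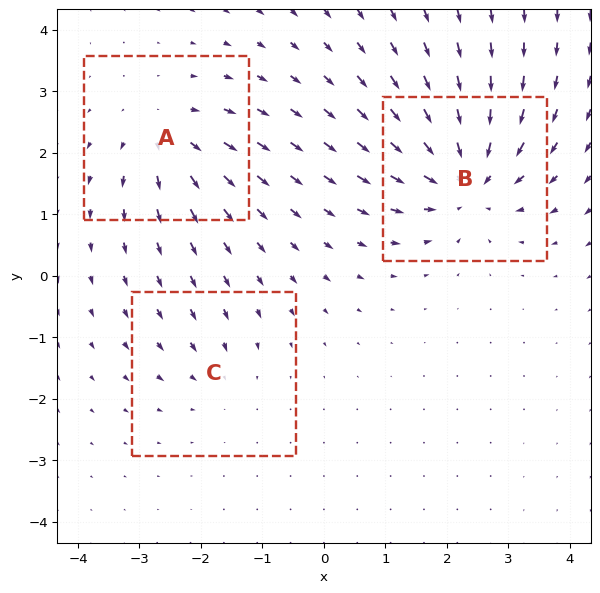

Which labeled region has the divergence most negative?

B

Divergence at each region's feature centre — A: about +4, B: about -6, C: about -2. Region B is most negative.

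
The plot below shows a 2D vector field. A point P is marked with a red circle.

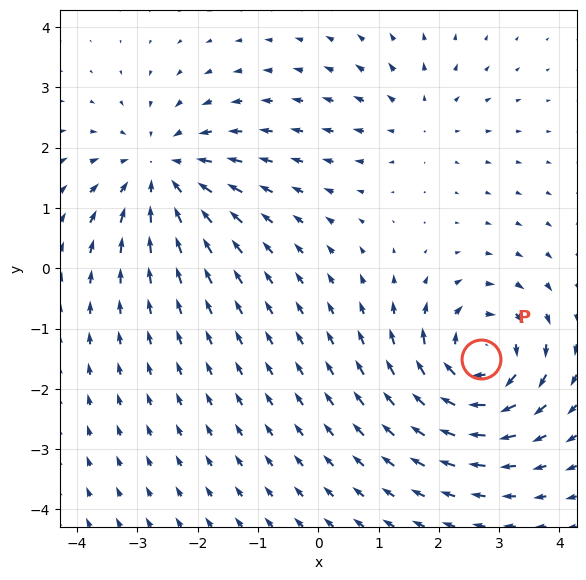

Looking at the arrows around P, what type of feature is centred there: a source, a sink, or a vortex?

vortex

At P (2.7, -1.5) the arrows circulate clockwise. Divergence ≈0, curl about -6 — near-zero divergence with nonzero curl is a vortex.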